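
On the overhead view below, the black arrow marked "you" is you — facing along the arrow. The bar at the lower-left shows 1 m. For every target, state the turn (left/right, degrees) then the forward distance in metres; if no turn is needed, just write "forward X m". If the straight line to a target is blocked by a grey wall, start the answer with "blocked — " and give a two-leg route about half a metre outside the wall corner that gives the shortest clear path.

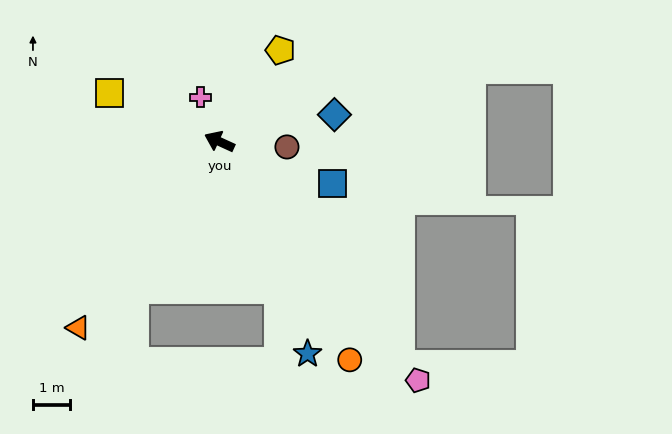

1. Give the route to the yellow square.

forward 3.2 m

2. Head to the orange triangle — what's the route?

turn left 77°, forward 6.3 m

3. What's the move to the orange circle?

turn left 145°, forward 6.8 m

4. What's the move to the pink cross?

turn right 43°, forward 1.3 m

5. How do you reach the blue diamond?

turn right 142°, forward 3.2 m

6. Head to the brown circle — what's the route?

turn right 160°, forward 1.8 m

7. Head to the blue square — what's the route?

turn right 176°, forward 3.3 m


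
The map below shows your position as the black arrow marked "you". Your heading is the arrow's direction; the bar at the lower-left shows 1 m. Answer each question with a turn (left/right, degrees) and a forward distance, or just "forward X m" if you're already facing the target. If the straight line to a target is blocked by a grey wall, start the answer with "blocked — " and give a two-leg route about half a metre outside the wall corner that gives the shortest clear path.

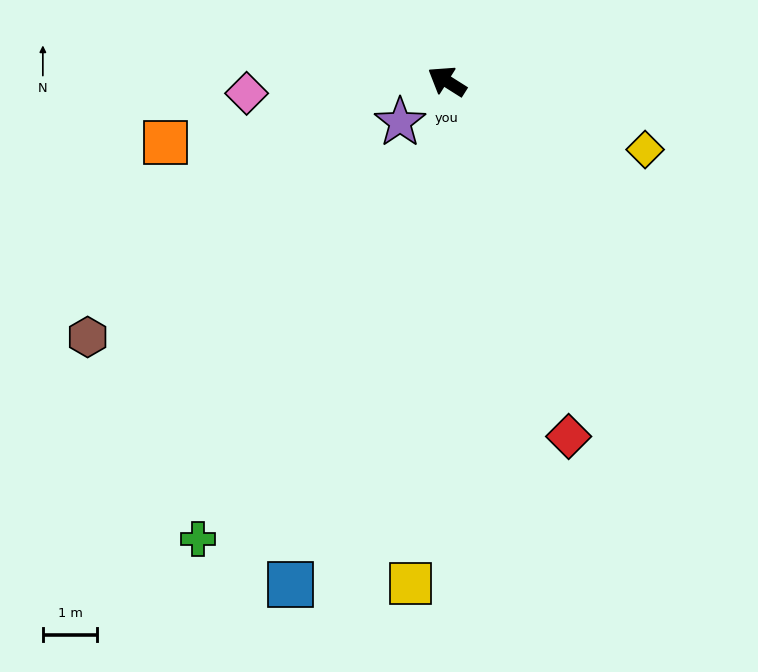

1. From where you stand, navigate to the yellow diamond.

turn right 167°, forward 3.9 m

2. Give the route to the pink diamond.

turn left 36°, forward 3.7 m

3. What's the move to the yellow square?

turn left 118°, forward 9.3 m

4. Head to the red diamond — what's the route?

turn left 141°, forward 6.9 m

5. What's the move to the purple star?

turn left 73°, forward 1.1 m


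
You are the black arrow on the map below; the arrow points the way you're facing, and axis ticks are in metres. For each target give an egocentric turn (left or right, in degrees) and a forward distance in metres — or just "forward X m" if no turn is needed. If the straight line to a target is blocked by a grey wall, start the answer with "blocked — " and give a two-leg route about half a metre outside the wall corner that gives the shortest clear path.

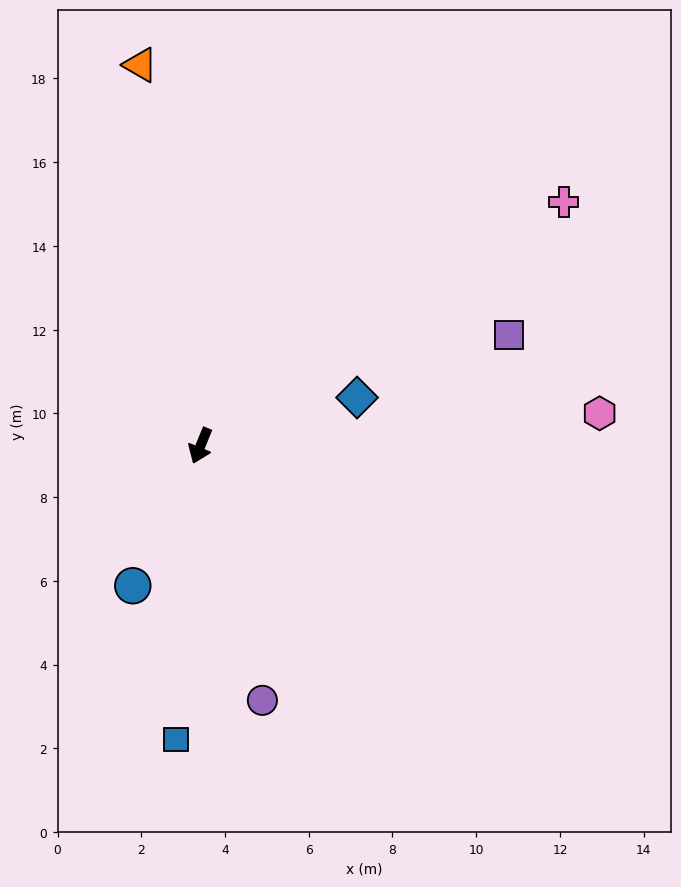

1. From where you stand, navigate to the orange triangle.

turn right 149°, forward 9.2 m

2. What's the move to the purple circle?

turn left 36°, forward 6.3 m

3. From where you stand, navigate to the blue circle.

turn right 4°, forward 3.7 m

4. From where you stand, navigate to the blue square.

turn left 17°, forward 7.0 m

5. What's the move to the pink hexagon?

turn left 117°, forward 9.6 m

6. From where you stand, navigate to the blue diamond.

turn left 129°, forward 3.9 m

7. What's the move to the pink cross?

turn left 146°, forward 10.4 m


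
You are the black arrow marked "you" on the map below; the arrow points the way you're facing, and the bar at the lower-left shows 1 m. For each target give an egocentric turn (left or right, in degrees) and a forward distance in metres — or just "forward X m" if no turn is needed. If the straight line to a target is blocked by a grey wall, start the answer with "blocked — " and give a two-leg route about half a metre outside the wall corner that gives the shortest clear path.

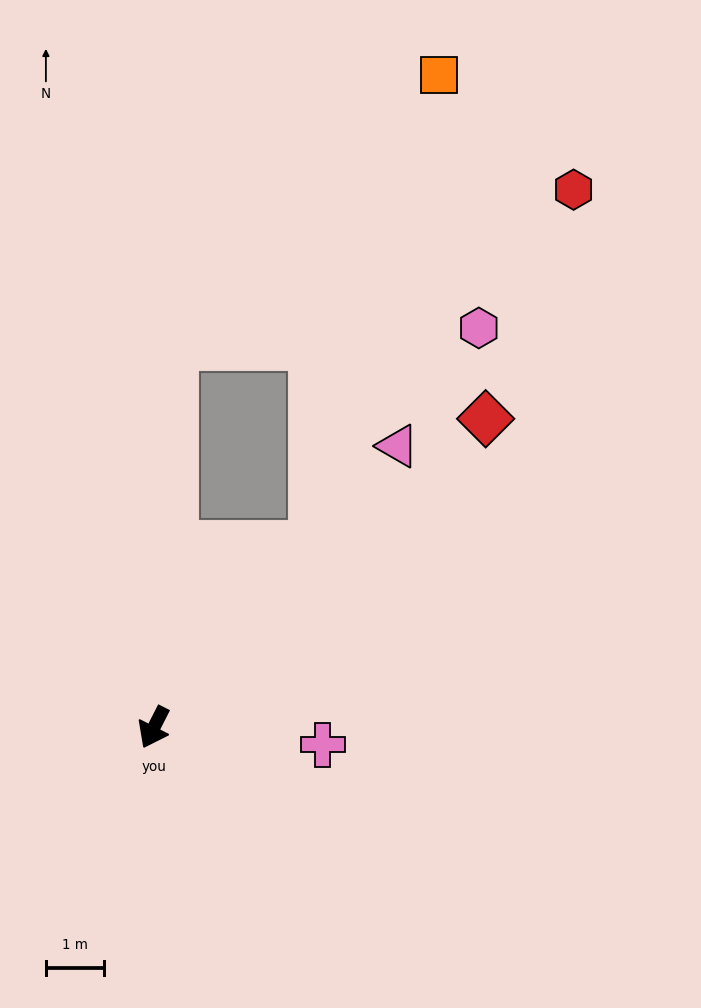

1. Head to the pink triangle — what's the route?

turn left 166°, forward 6.4 m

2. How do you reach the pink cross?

turn left 111°, forward 2.9 m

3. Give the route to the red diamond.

turn left 160°, forward 7.8 m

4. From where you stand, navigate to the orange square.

blocked — turn left 166°, forward 4.2 m, then turn left 26°, forward 8.3 m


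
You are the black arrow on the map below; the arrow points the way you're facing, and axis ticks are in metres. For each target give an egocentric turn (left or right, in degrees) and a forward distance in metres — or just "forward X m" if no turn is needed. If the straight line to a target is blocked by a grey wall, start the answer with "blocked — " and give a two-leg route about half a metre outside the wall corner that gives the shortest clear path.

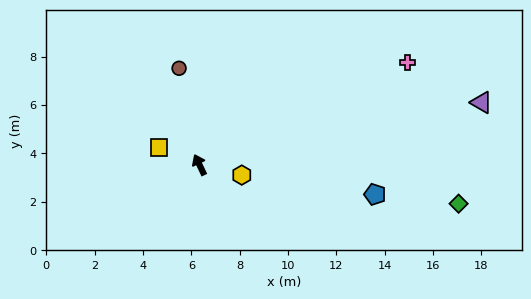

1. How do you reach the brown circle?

turn right 14°, forward 4.1 m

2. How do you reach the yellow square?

turn left 41°, forward 1.8 m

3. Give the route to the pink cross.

turn right 89°, forward 9.6 m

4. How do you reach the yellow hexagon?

turn right 129°, forward 1.8 m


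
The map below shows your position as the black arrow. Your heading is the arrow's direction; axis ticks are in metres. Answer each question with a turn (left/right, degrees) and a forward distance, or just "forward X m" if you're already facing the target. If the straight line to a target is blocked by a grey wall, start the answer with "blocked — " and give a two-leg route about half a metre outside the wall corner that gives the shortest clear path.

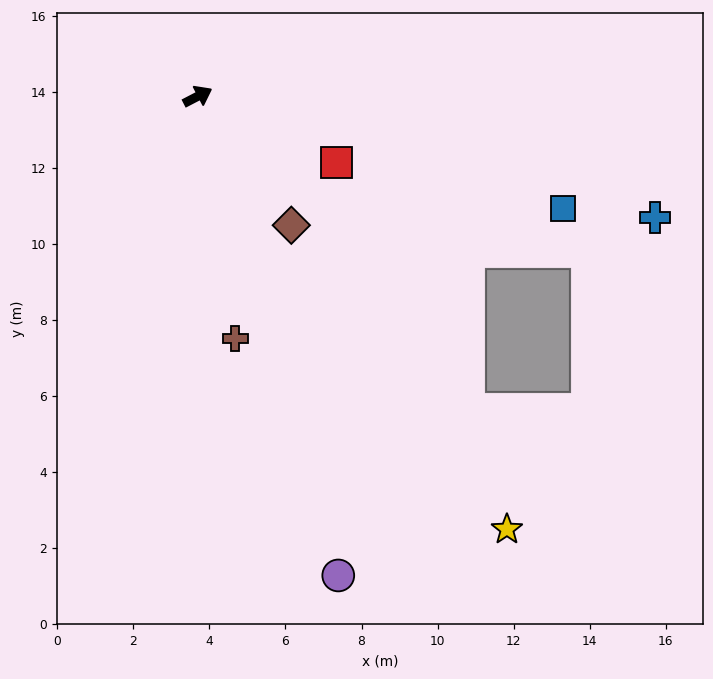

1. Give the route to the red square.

turn right 53°, forward 4.0 m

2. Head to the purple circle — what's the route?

turn right 101°, forward 13.1 m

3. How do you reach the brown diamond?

turn right 81°, forward 4.2 m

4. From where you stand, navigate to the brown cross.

turn right 109°, forward 6.4 m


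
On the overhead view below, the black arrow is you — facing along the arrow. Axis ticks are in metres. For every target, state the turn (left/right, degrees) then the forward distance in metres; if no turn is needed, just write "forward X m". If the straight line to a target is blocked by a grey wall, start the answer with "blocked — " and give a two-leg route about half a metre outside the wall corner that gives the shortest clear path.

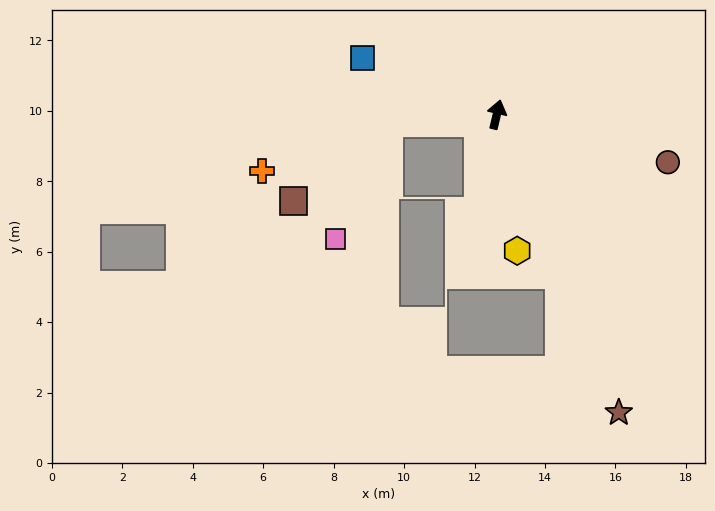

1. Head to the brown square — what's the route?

blocked — turn left 108°, forward 3.1 m, then turn left 35°, forward 3.5 m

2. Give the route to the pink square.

blocked — turn left 108°, forward 3.1 m, then turn left 61°, forward 3.6 m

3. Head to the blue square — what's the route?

turn left 80°, forward 4.1 m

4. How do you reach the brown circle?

turn right 92°, forward 5.0 m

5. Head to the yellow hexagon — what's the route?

turn right 158°, forward 3.9 m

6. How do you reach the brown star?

turn right 144°, forward 9.1 m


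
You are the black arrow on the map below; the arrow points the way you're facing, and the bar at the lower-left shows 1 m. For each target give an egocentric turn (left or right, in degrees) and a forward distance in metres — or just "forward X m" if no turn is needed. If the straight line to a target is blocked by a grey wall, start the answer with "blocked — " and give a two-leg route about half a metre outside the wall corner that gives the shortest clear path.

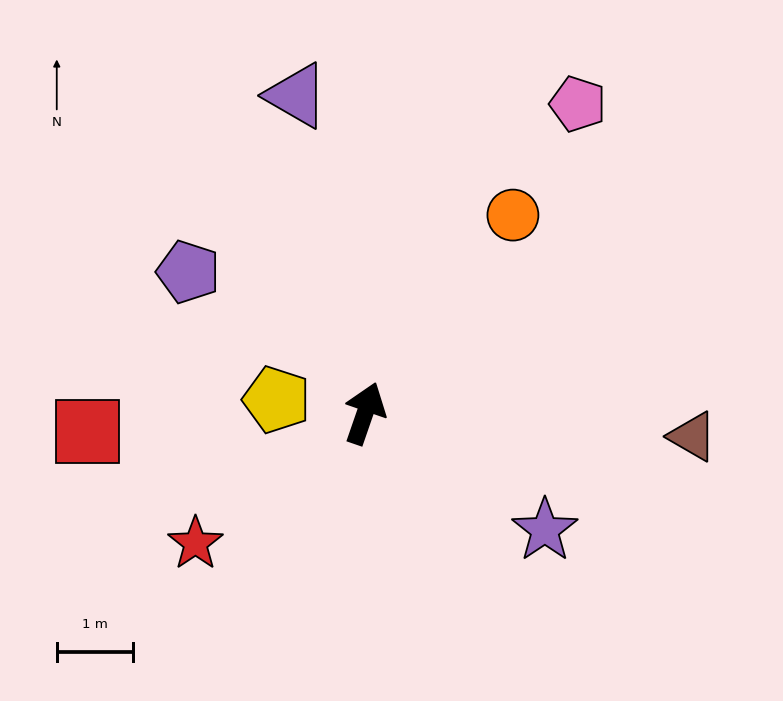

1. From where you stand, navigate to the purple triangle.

turn left 31°, forward 4.2 m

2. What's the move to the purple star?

turn right 104°, forward 2.8 m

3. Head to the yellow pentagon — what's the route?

turn left 100°, forward 1.2 m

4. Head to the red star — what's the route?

turn left 147°, forward 2.8 m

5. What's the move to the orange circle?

turn right 18°, forward 3.2 m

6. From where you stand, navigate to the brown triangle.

turn right 75°, forward 4.3 m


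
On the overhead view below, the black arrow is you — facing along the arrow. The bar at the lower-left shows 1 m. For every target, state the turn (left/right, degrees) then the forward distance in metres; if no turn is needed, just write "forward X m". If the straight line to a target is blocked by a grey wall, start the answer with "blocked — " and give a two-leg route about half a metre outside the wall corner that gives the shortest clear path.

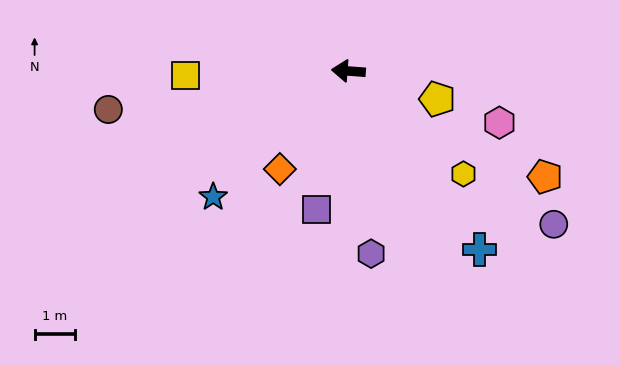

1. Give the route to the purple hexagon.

turn left 101°, forward 4.6 m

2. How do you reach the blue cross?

turn left 131°, forward 5.5 m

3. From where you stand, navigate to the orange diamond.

turn left 59°, forward 3.0 m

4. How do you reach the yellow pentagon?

turn left 167°, forward 2.3 m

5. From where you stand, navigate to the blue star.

turn left 47°, forward 4.6 m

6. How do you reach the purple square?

turn left 81°, forward 3.5 m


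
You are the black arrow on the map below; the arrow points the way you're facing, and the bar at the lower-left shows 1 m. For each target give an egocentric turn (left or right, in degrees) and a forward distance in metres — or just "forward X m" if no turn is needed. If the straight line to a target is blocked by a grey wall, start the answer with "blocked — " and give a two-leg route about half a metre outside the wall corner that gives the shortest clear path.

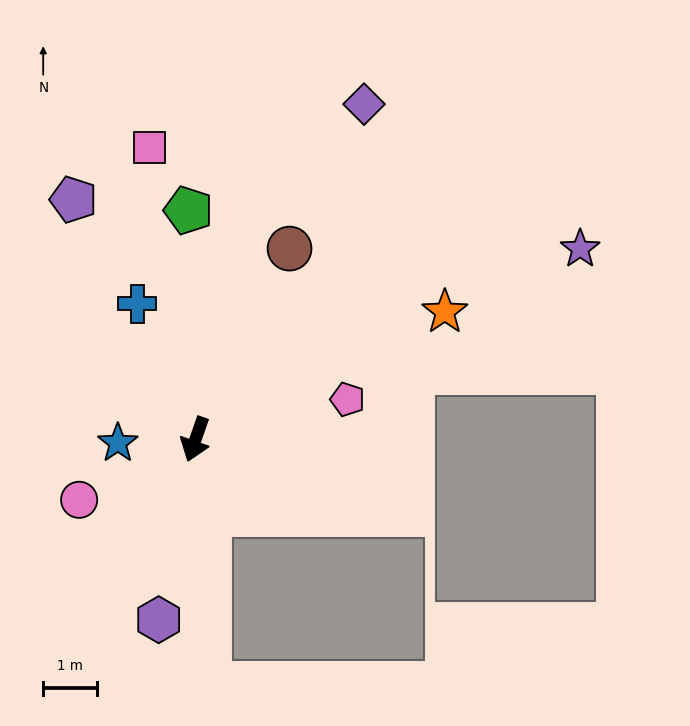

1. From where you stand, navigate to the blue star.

turn right 68°, forward 1.4 m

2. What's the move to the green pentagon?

turn right 159°, forward 4.2 m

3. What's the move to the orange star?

turn left 136°, forward 5.2 m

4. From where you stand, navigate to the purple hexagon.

turn left 8°, forward 3.4 m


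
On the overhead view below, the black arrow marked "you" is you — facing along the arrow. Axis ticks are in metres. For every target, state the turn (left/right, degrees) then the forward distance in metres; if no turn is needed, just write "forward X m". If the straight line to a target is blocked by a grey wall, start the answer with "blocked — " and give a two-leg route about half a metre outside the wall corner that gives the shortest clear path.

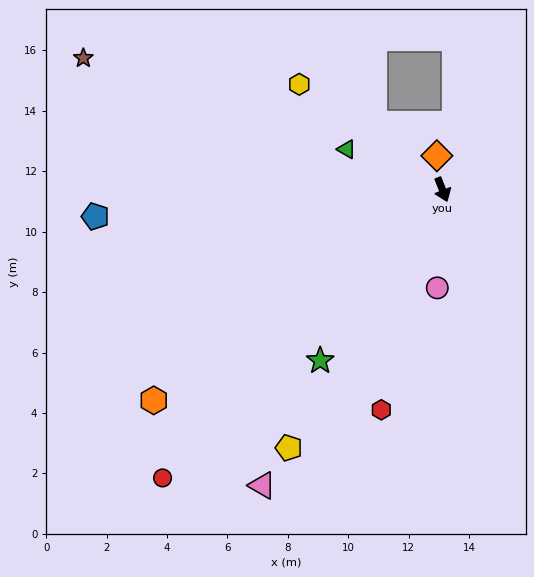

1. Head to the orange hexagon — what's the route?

turn right 75°, forward 11.8 m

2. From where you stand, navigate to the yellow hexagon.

turn right 148°, forward 5.9 m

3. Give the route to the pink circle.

turn right 25°, forward 3.3 m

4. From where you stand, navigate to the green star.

turn right 57°, forward 7.0 m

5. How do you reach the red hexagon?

turn right 37°, forward 7.6 m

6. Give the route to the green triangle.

turn right 134°, forward 3.4 m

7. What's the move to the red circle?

turn right 66°, forward 13.3 m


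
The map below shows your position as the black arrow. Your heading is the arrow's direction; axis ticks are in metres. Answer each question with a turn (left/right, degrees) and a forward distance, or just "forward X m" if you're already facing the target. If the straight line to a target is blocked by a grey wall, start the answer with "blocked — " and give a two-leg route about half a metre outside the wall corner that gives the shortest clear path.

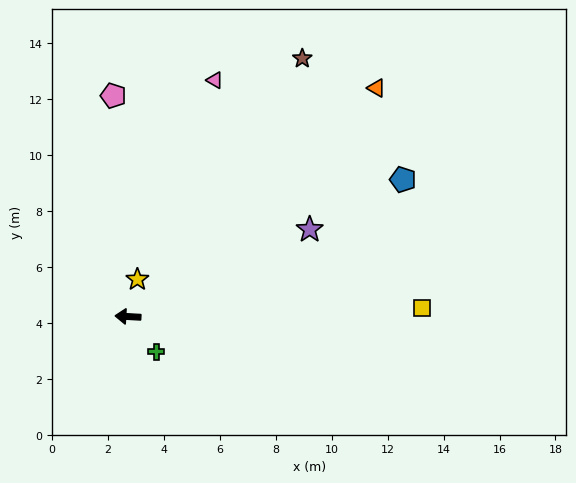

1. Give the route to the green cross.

turn left 132°, forward 1.6 m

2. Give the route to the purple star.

turn right 151°, forward 7.2 m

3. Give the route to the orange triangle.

turn right 134°, forward 12.1 m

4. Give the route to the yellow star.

turn right 101°, forward 1.4 m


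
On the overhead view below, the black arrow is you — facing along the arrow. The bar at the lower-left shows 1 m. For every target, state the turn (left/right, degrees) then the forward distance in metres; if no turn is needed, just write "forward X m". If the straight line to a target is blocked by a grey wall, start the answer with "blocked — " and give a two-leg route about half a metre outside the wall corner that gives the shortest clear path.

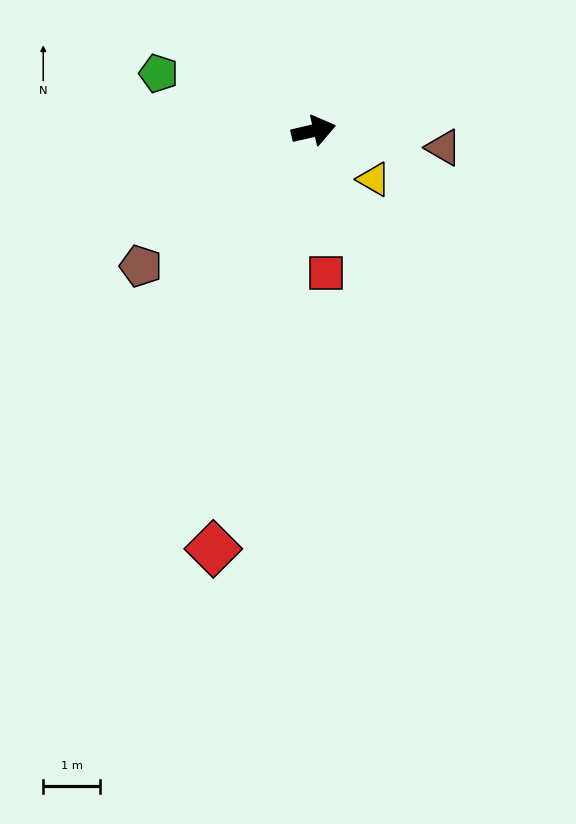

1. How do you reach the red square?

turn right 98°, forward 2.5 m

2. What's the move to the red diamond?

turn right 117°, forward 7.6 m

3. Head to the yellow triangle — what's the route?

turn right 52°, forward 1.4 m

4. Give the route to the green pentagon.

turn left 147°, forward 2.9 m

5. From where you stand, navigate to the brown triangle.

turn right 20°, forward 2.3 m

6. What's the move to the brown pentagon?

turn right 155°, forward 3.9 m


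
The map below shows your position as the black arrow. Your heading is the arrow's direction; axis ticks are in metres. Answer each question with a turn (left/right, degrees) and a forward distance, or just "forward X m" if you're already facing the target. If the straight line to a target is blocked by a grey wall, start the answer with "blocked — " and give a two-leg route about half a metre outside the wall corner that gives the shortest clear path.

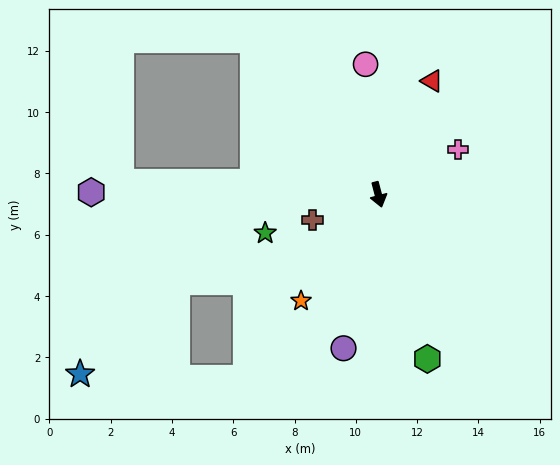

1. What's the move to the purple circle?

turn right 27°, forward 5.1 m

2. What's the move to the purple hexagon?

turn right 105°, forward 9.4 m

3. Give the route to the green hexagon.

forward 5.6 m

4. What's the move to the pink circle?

turn left 171°, forward 4.3 m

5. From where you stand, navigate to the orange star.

turn right 51°, forward 4.3 m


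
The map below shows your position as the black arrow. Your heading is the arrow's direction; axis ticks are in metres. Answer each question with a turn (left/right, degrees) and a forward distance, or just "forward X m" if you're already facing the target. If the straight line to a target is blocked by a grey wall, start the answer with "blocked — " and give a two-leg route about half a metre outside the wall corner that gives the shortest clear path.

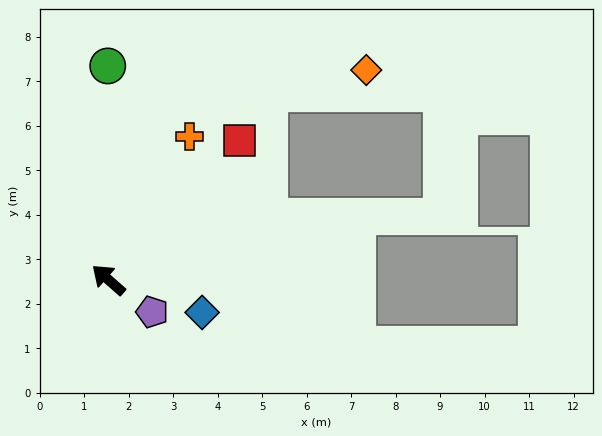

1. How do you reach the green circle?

turn right 49°, forward 4.8 m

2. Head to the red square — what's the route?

turn right 92°, forward 4.3 m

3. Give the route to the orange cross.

turn right 78°, forward 3.7 m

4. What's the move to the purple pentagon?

turn right 175°, forward 1.2 m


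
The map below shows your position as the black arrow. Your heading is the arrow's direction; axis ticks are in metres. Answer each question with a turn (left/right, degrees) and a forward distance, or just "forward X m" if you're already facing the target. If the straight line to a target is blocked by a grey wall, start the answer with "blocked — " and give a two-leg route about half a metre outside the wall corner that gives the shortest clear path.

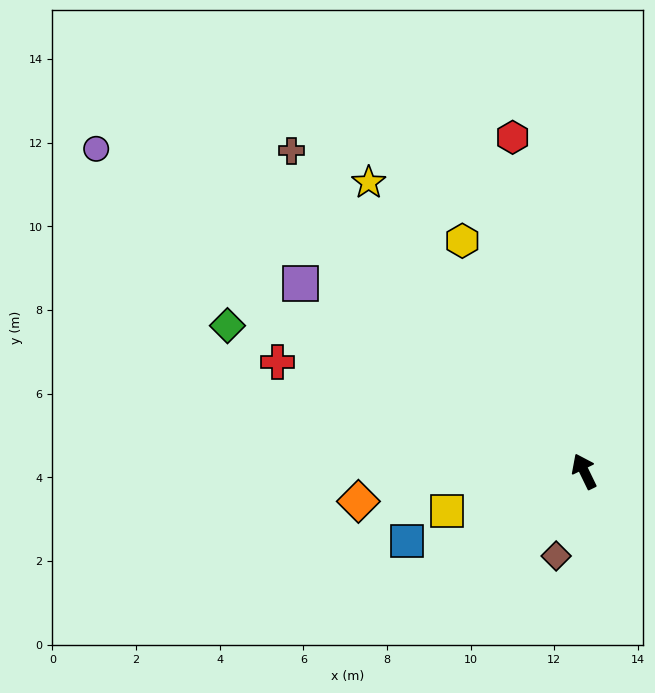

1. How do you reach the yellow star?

turn left 11°, forward 8.6 m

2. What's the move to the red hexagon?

turn right 14°, forward 8.2 m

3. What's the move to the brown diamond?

turn left 136°, forward 2.1 m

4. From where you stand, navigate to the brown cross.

turn left 16°, forward 10.4 m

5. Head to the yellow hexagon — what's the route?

forward 6.2 m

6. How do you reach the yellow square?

turn left 80°, forward 3.4 m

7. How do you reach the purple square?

turn left 31°, forward 8.1 m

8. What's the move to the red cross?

turn left 44°, forward 7.8 m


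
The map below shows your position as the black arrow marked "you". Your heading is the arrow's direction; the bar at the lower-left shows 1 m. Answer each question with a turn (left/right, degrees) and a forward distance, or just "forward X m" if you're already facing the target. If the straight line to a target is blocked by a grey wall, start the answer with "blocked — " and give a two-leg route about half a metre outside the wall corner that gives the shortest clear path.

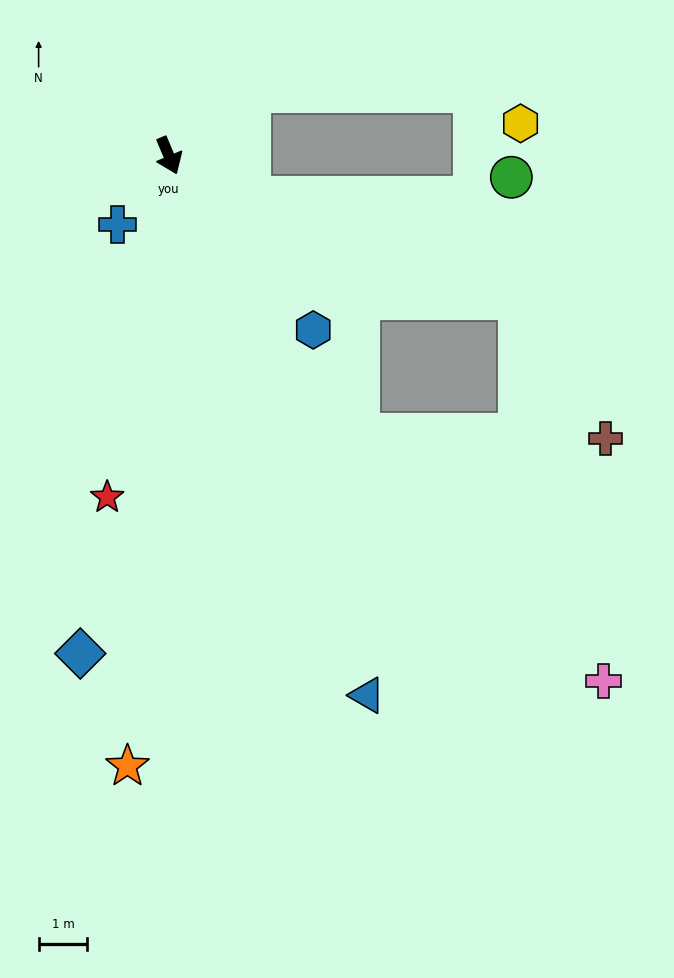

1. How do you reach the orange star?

turn right 27°, forward 12.6 m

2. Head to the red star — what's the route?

turn right 33°, forward 7.1 m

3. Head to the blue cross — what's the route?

turn right 59°, forward 1.8 m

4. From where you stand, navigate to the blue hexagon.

turn left 17°, forward 4.6 m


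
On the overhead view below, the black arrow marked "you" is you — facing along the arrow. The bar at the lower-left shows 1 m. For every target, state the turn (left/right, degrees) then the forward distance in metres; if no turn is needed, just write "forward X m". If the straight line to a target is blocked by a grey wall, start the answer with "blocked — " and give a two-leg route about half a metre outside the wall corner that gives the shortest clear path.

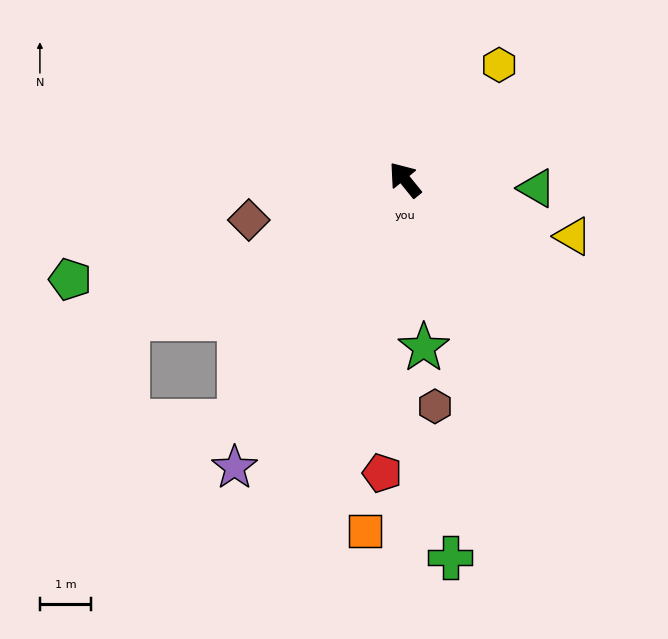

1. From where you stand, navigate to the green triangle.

turn right 133°, forward 2.6 m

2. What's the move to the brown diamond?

turn left 65°, forward 3.1 m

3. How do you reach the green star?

turn left 147°, forward 3.3 m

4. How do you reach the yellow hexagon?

turn right 79°, forward 2.9 m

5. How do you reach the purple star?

turn left 110°, forward 6.5 m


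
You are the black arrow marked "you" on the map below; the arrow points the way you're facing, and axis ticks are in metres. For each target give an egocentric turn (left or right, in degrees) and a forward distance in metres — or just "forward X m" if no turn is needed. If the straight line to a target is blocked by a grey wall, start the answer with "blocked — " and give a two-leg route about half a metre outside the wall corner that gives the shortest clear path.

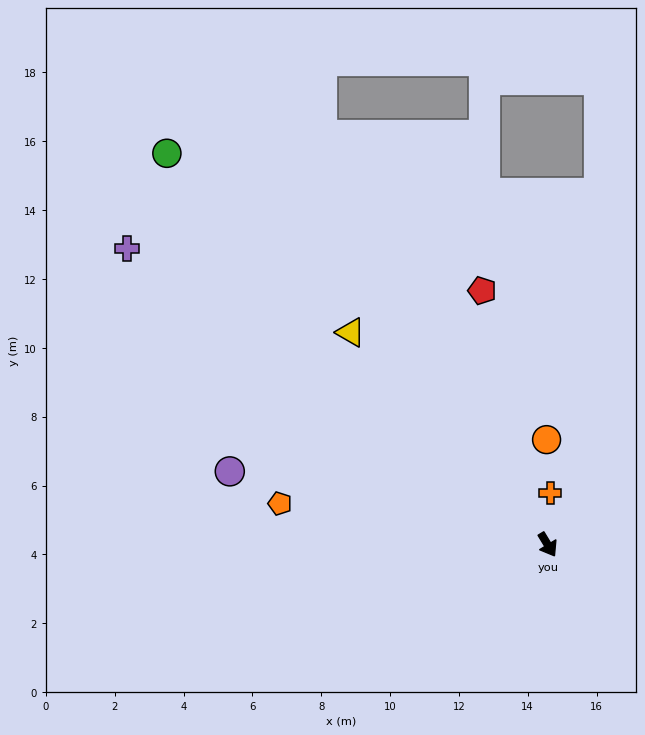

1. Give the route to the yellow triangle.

turn right 168°, forward 8.4 m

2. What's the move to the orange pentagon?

turn right 130°, forward 7.9 m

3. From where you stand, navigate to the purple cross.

turn right 156°, forward 14.9 m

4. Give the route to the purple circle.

turn right 134°, forward 9.5 m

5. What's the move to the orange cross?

turn left 146°, forward 1.5 m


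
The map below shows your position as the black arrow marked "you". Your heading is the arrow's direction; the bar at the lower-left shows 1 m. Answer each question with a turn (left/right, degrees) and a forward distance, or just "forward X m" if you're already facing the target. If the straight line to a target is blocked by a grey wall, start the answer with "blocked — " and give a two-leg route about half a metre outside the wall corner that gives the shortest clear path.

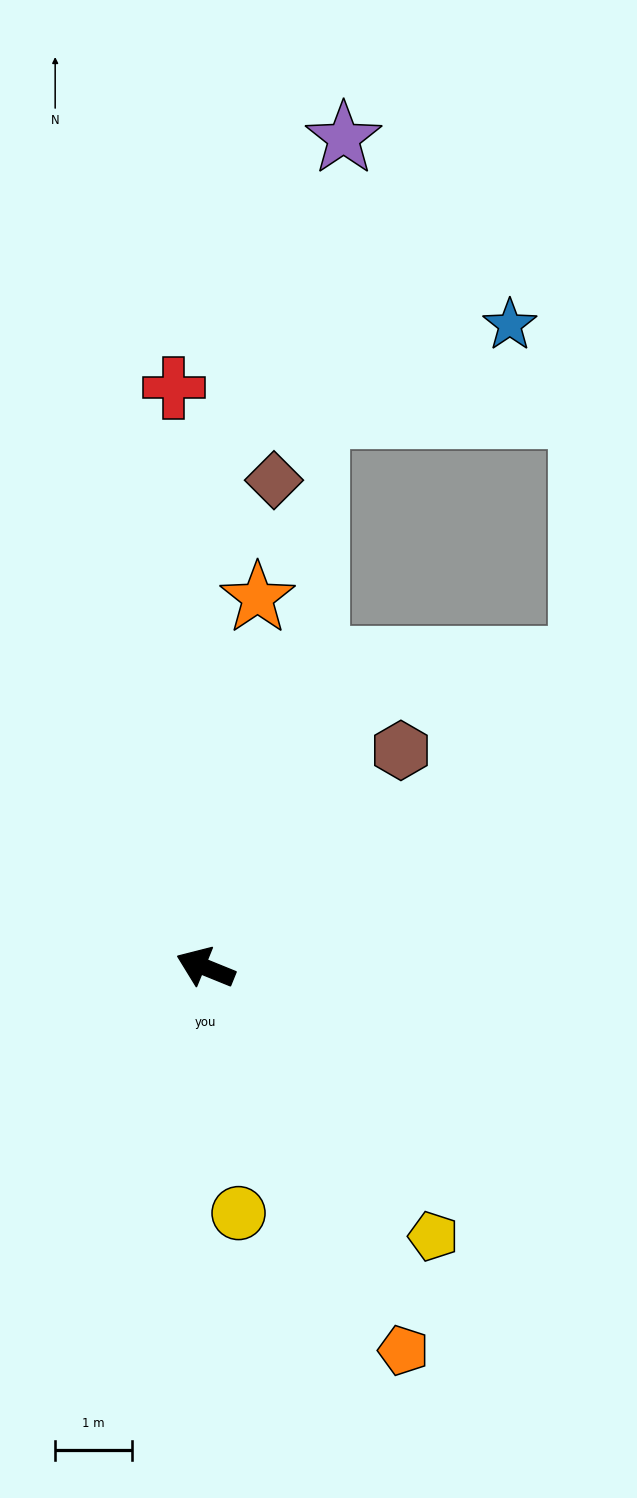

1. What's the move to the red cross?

turn right 65°, forward 7.6 m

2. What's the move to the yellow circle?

turn left 120°, forward 3.2 m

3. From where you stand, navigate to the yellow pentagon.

turn left 152°, forward 4.6 m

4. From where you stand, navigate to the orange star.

turn right 76°, forward 4.9 m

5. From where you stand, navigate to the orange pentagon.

turn left 139°, forward 5.6 m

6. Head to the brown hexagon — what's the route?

turn right 110°, forward 3.8 m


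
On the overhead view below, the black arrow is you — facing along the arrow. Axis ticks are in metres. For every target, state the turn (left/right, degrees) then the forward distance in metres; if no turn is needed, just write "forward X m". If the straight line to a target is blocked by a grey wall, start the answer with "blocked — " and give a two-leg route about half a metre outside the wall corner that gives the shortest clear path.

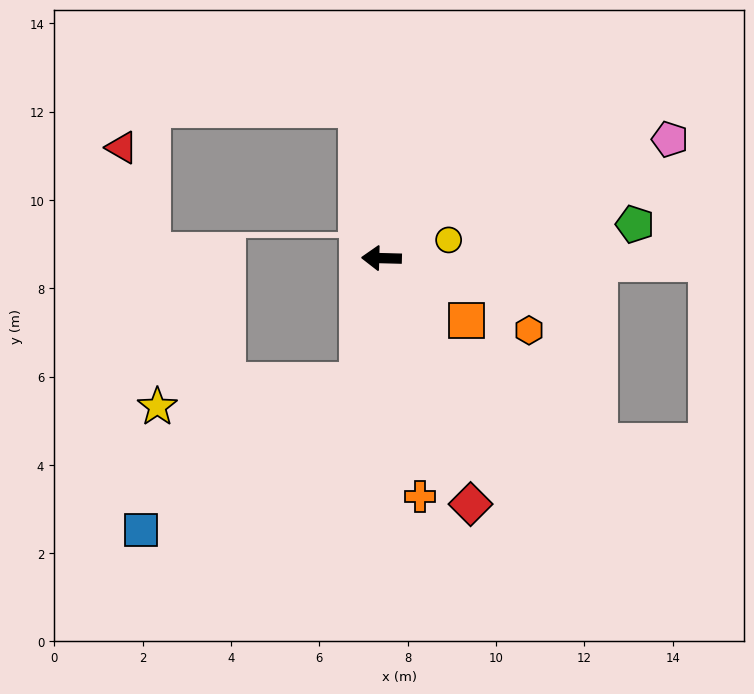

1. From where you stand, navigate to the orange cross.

turn left 101°, forward 5.5 m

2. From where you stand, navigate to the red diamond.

turn left 111°, forward 5.9 m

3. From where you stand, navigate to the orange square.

turn left 145°, forward 2.4 m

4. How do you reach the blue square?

blocked — turn left 80°, forward 2.8 m, then turn right 44°, forward 6.0 m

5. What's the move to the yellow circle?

turn right 163°, forward 1.6 m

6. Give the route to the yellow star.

blocked — turn left 80°, forward 2.8 m, then turn right 71°, forward 4.6 m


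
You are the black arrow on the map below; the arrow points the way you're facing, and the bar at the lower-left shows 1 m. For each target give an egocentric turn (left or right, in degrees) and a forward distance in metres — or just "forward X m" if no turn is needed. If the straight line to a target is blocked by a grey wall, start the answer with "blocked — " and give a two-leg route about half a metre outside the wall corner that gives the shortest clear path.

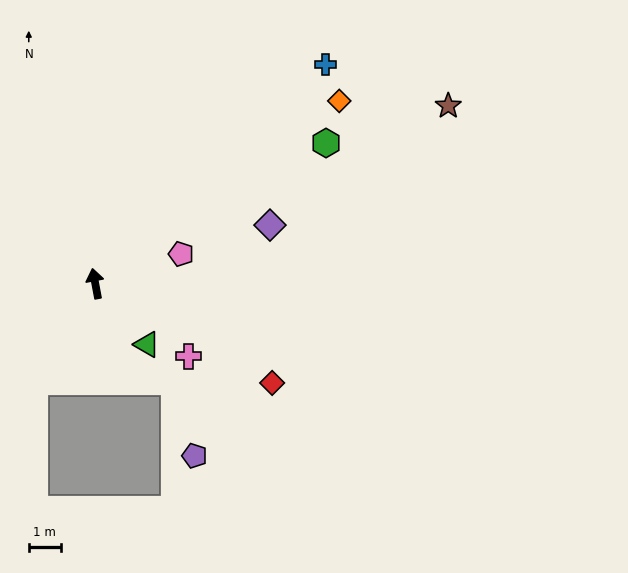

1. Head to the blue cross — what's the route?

turn right 57°, forward 9.9 m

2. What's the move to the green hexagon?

turn right 69°, forward 8.4 m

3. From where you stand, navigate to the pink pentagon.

turn right 82°, forward 2.8 m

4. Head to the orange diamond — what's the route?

turn right 64°, forward 9.5 m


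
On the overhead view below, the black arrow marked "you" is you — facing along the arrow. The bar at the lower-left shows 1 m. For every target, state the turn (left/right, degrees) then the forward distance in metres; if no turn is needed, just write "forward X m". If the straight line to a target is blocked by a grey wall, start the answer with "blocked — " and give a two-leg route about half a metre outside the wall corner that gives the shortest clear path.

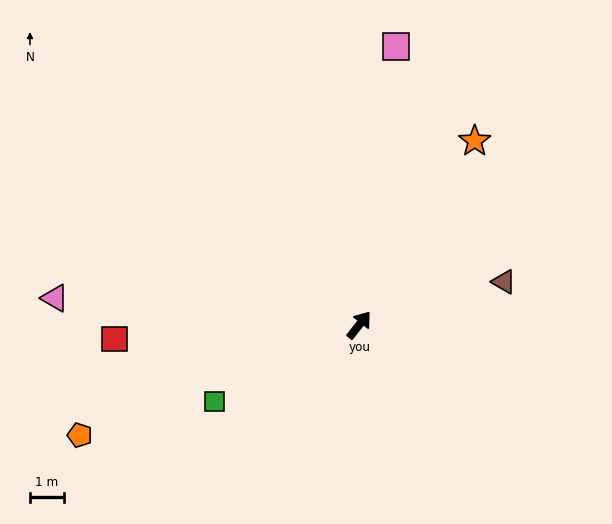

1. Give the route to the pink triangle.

turn left 123°, forward 9.0 m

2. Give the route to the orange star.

turn left 6°, forward 6.4 m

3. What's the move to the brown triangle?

turn right 35°, forward 4.4 m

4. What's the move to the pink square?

turn left 31°, forward 8.3 m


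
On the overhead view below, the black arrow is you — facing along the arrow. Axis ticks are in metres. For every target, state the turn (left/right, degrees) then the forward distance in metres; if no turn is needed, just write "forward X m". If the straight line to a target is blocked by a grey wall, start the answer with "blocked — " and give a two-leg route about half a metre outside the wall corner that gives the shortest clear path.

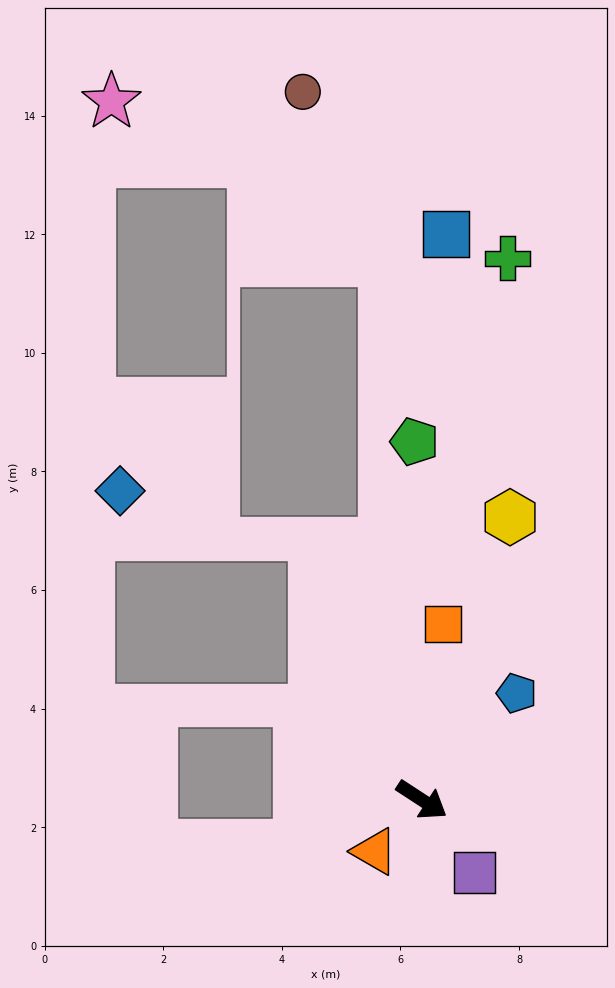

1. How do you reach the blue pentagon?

turn left 81°, forward 2.4 m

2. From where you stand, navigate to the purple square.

turn right 21°, forward 1.5 m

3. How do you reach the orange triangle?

turn right 99°, forward 1.2 m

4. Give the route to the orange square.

turn left 116°, forward 3.0 m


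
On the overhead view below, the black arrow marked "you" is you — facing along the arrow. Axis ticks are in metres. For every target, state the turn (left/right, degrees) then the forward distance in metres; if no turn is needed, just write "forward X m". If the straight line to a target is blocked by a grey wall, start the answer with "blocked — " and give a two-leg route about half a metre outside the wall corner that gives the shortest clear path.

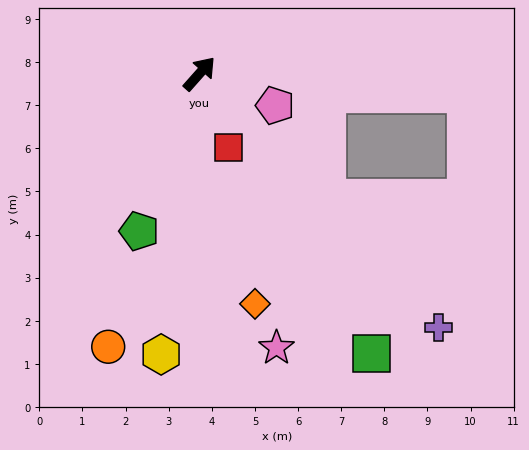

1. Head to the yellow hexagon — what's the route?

turn right 146°, forward 6.6 m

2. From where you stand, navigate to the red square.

turn right 117°, forward 1.8 m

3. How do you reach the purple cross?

turn right 95°, forward 8.1 m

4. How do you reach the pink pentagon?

turn right 71°, forward 1.9 m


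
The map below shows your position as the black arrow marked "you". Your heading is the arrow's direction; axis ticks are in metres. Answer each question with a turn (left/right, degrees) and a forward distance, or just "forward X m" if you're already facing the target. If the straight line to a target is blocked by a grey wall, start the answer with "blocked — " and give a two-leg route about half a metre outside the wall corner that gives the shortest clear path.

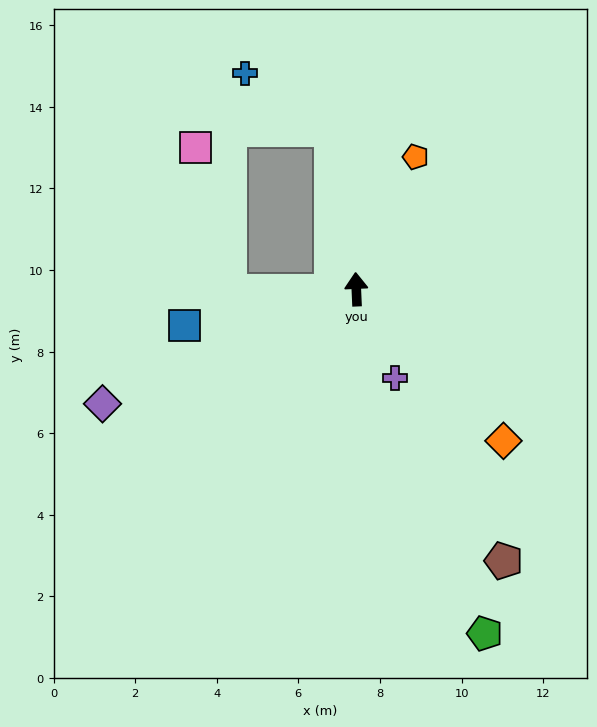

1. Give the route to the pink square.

blocked — turn left 89°, forward 3.1 m, then turn right 78°, forward 3.6 m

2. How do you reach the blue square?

turn left 99°, forward 4.3 m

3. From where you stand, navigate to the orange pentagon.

turn right 27°, forward 3.6 m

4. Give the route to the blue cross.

blocked — turn left 6°, forward 4.0 m, then turn left 49°, forward 2.5 m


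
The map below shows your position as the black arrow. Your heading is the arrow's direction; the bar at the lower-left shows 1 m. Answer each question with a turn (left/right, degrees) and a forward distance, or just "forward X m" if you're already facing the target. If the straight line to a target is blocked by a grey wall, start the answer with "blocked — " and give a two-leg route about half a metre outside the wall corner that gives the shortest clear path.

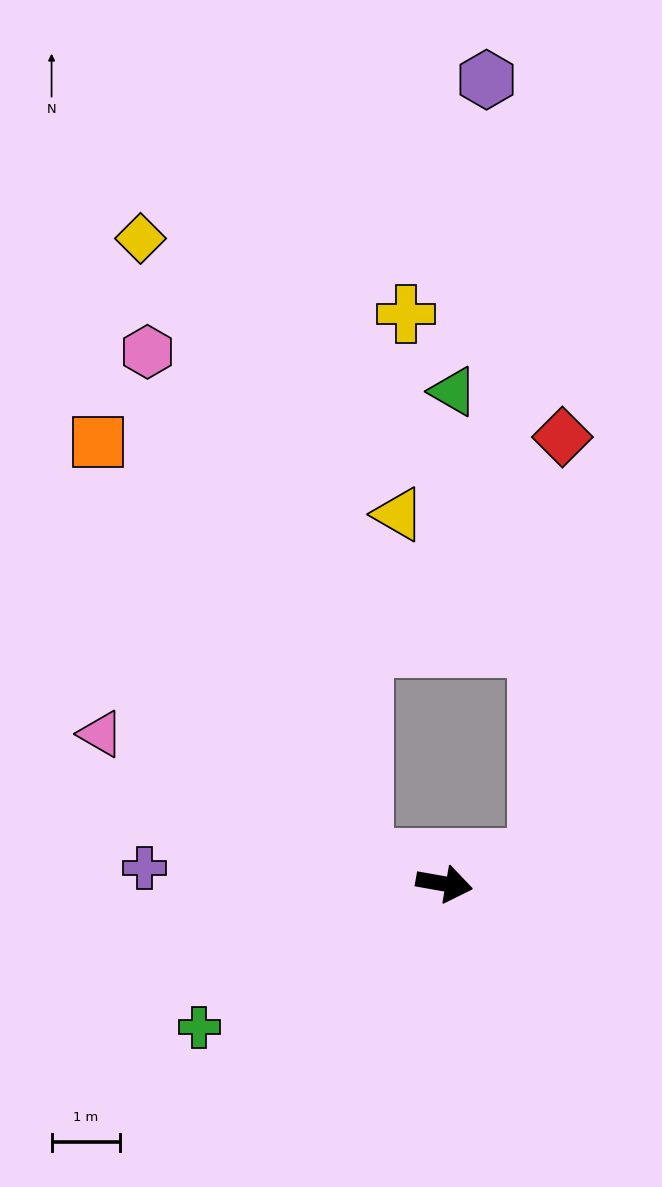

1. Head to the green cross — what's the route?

turn right 140°, forward 4.1 m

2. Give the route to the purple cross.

turn right 173°, forward 4.4 m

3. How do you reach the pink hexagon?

blocked — turn left 172°, forward 1.2 m, then turn right 49°, forward 8.0 m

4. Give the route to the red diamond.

blocked — turn left 25°, forward 1.4 m, then turn left 72°, forward 6.1 m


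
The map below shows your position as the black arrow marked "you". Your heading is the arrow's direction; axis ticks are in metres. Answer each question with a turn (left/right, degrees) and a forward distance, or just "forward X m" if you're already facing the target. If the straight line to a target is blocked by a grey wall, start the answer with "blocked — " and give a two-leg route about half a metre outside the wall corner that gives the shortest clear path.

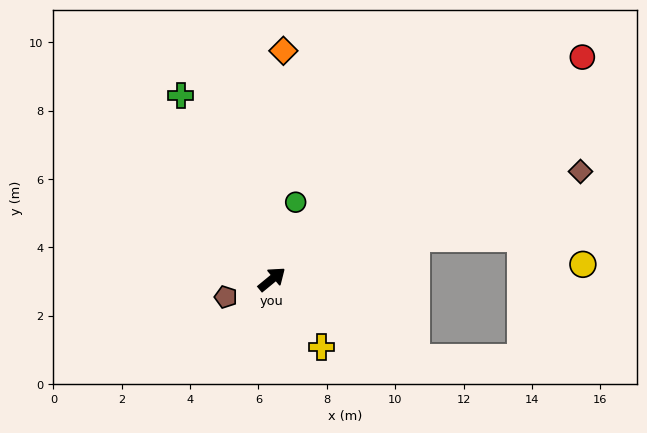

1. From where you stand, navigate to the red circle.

turn right 4°, forward 11.2 m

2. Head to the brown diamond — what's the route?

turn right 20°, forward 9.6 m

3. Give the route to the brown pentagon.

turn left 162°, forward 1.4 m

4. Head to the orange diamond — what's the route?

turn left 48°, forward 6.7 m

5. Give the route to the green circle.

turn left 33°, forward 2.4 m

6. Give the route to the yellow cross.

turn right 93°, forward 2.5 m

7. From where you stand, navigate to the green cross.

turn left 77°, forward 6.0 m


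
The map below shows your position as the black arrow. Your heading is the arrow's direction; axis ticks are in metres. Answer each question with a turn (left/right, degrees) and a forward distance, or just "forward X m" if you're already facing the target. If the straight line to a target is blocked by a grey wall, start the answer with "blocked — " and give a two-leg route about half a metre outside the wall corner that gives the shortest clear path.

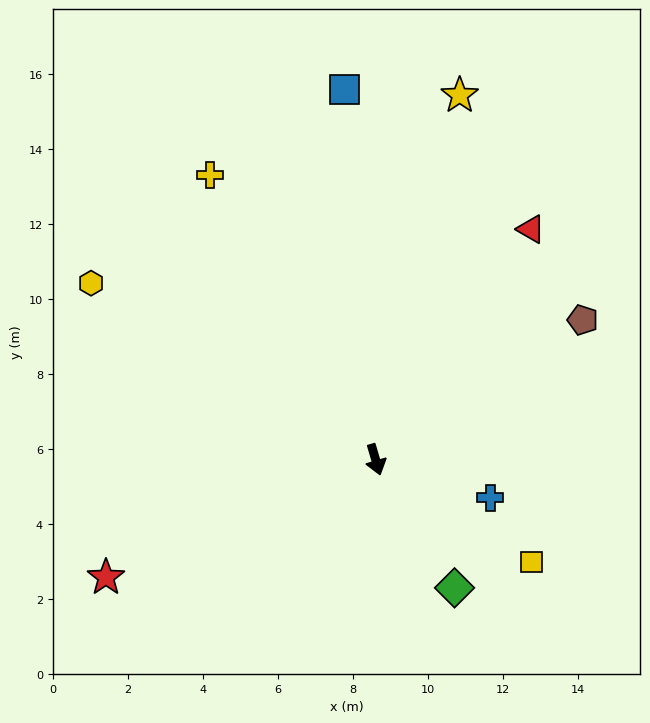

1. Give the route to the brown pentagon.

turn left 108°, forward 6.7 m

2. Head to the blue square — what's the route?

turn left 168°, forward 9.9 m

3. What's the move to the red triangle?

turn left 130°, forward 7.4 m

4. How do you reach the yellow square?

turn left 40°, forward 5.0 m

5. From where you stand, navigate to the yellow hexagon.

turn right 138°, forward 8.9 m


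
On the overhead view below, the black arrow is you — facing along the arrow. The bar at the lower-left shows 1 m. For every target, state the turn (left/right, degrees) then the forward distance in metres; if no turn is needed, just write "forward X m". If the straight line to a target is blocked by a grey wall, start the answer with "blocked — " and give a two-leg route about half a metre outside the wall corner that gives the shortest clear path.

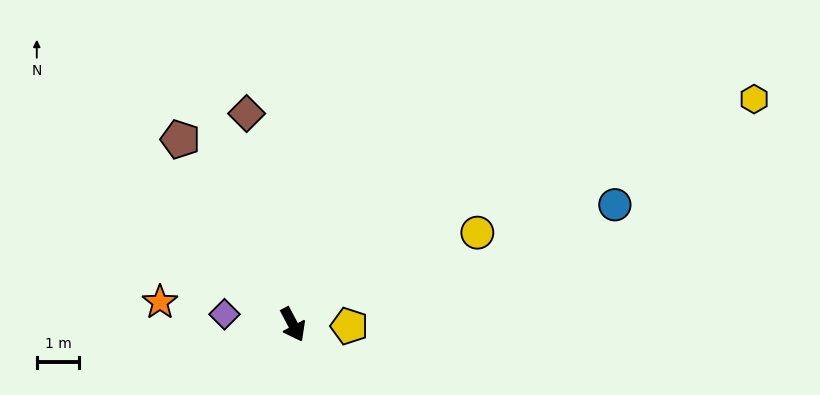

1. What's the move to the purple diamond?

turn right 126°, forward 1.6 m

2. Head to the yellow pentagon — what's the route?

turn left 61°, forward 1.3 m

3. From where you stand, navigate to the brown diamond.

turn left 165°, forward 5.1 m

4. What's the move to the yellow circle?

turn left 89°, forward 4.8 m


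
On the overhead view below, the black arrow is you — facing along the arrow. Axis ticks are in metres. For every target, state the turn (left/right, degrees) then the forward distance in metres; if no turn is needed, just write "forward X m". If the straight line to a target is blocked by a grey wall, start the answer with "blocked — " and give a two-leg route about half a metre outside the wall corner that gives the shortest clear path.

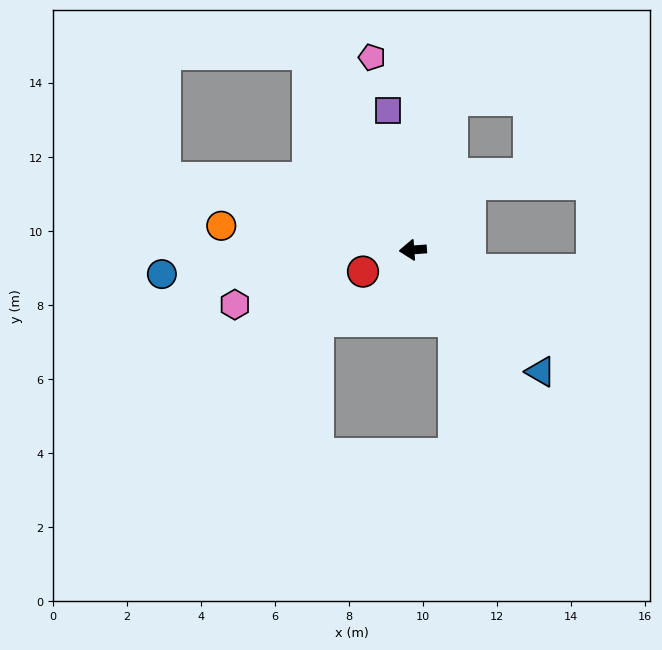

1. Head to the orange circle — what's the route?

turn right 11°, forward 5.2 m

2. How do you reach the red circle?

turn left 19°, forward 1.5 m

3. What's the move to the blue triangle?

turn left 132°, forward 4.8 m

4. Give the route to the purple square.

turn right 84°, forward 3.8 m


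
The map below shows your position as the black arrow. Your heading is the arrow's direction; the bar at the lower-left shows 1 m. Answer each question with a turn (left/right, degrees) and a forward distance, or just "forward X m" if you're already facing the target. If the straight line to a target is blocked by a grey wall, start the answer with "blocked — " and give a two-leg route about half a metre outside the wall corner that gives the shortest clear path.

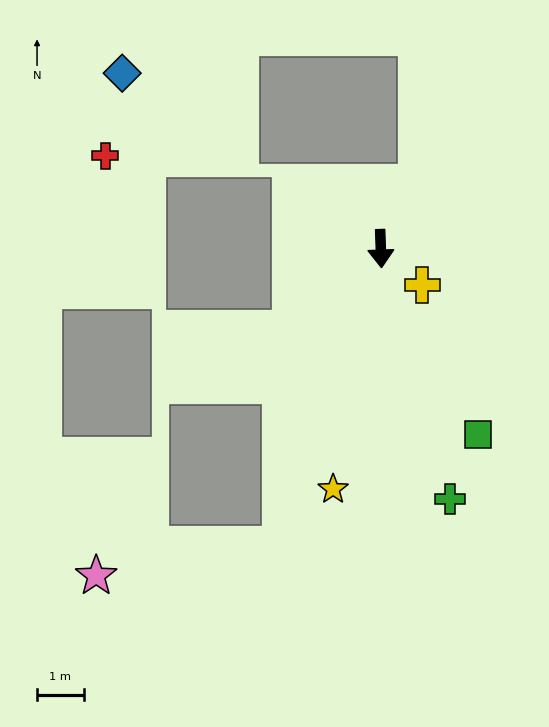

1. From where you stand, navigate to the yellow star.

turn right 13°, forward 5.3 m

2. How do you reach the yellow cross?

turn left 47°, forward 1.2 m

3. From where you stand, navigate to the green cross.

turn left 13°, forward 5.6 m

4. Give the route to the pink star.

blocked — turn right 20°, forward 6.7 m, then turn right 63°, forward 4.1 m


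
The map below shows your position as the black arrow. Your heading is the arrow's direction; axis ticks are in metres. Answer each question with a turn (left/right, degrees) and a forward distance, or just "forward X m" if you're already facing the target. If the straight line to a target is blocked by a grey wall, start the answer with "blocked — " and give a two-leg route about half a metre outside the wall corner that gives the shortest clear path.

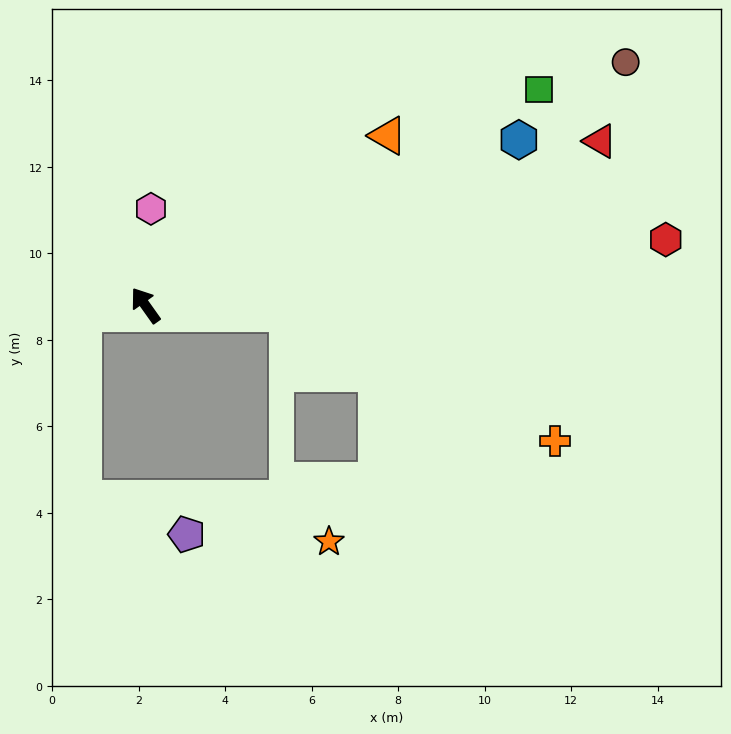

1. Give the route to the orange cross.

blocked — turn right 129°, forward 3.3 m, then turn right 22°, forward 6.8 m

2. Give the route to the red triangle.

turn right 106°, forward 11.2 m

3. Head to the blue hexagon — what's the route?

turn right 101°, forward 9.4 m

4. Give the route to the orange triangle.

turn right 90°, forward 6.8 m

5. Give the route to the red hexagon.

turn right 118°, forward 12.1 m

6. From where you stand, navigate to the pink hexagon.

turn right 39°, forward 2.2 m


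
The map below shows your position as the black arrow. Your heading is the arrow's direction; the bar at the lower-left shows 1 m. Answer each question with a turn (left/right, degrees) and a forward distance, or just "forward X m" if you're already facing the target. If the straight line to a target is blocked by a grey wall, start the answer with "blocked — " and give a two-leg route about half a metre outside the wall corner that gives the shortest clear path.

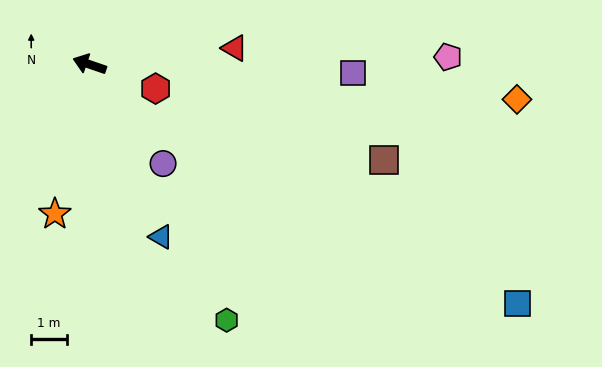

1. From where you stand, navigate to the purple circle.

turn left 146°, forward 3.4 m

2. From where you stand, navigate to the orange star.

turn left 96°, forward 4.3 m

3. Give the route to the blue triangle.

turn left 131°, forward 5.2 m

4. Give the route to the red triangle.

turn right 155°, forward 4.1 m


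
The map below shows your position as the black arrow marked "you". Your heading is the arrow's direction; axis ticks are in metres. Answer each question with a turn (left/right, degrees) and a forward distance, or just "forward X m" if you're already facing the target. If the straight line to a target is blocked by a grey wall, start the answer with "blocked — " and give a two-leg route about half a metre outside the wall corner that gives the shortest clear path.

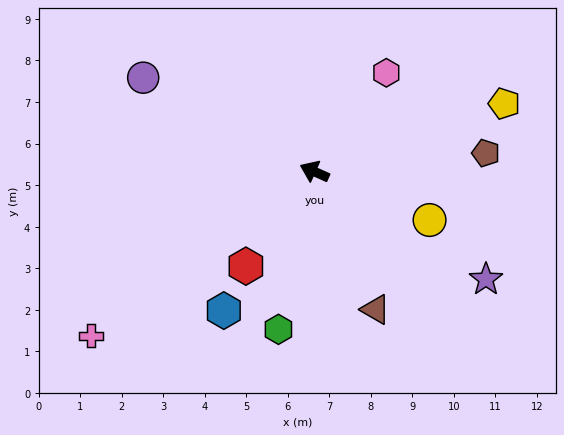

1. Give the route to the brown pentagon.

turn right 150°, forward 4.2 m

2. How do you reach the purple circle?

turn right 5°, forward 4.7 m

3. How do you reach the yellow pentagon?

turn right 136°, forward 4.9 m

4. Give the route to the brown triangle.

turn left 138°, forward 3.6 m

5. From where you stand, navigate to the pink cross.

turn left 60°, forward 6.7 m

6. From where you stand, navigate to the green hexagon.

turn left 101°, forward 3.9 m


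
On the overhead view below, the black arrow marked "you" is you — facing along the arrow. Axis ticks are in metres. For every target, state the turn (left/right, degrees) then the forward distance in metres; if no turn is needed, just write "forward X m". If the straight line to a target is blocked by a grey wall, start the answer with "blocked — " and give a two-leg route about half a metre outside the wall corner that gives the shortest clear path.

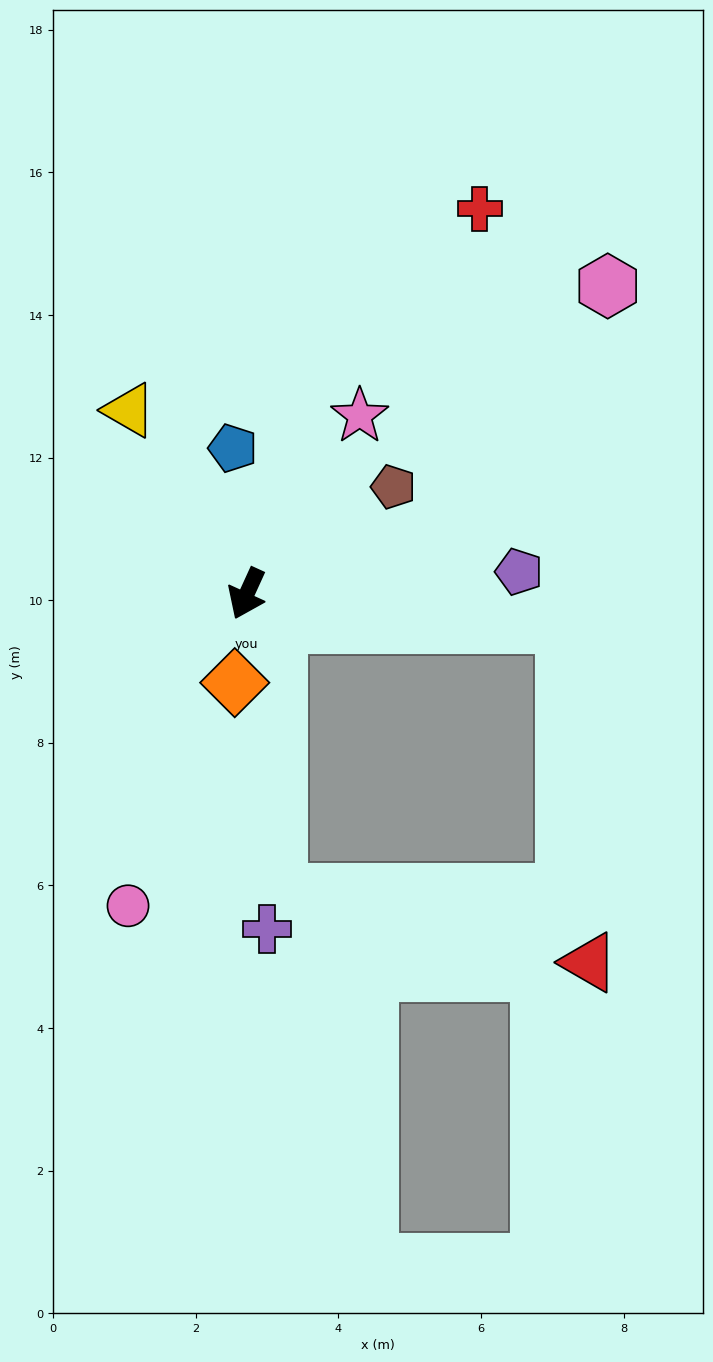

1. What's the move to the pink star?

turn left 172°, forward 3.0 m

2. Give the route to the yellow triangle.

turn right 123°, forward 3.1 m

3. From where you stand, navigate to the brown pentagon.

turn left 151°, forward 2.5 m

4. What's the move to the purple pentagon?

turn left 119°, forward 3.8 m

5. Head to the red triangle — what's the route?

blocked — turn left 109°, forward 4.5 m, then turn right 81°, forward 4.8 m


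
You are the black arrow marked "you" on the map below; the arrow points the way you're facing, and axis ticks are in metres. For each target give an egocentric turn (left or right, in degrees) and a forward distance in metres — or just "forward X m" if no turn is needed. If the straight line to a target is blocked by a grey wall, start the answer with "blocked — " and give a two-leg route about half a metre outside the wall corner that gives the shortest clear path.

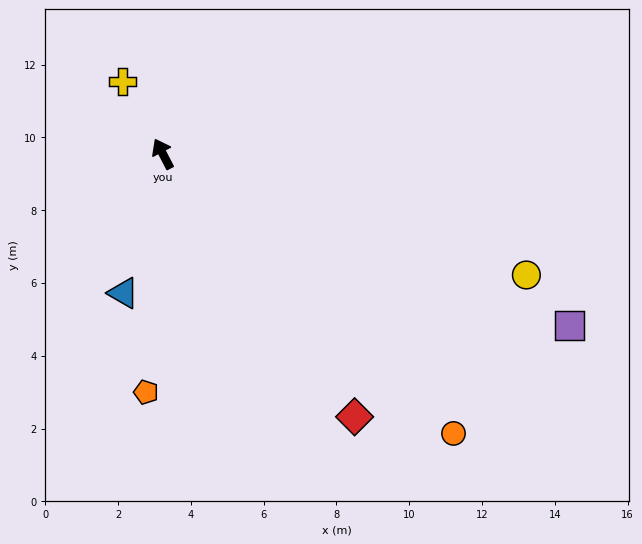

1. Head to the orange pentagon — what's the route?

turn left 149°, forward 6.6 m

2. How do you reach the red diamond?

turn right 171°, forward 8.9 m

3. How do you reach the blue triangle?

turn left 137°, forward 4.0 m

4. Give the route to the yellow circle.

turn right 136°, forward 10.5 m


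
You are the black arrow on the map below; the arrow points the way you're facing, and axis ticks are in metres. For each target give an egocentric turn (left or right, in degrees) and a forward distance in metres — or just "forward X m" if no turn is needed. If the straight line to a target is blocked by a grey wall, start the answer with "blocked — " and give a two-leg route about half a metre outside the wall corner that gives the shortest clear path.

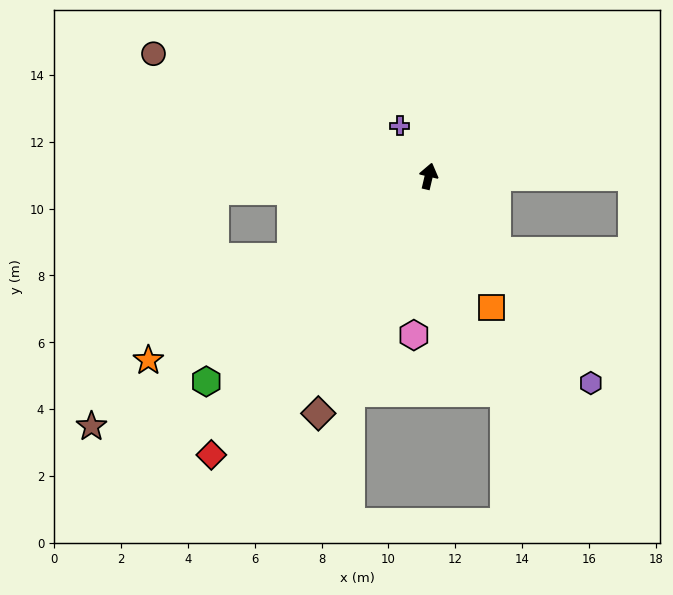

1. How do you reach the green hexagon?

turn left 146°, forward 9.1 m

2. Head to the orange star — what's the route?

turn left 137°, forward 10.0 m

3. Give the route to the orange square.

turn right 141°, forward 4.4 m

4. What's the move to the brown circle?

turn left 79°, forward 9.0 m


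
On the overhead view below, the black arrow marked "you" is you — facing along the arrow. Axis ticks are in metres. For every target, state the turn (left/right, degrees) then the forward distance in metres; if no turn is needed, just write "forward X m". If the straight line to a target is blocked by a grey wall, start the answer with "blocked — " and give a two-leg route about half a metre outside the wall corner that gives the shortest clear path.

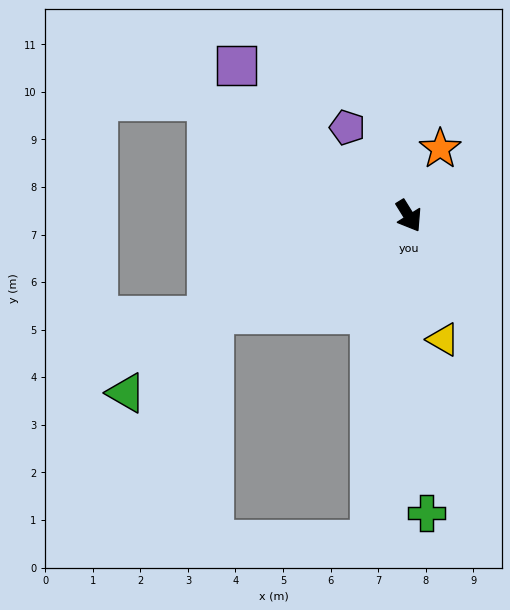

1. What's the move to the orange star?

turn left 123°, forward 1.6 m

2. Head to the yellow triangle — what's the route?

turn right 16°, forward 2.7 m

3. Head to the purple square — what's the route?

turn right 163°, forward 4.8 m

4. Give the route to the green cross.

turn right 28°, forward 6.3 m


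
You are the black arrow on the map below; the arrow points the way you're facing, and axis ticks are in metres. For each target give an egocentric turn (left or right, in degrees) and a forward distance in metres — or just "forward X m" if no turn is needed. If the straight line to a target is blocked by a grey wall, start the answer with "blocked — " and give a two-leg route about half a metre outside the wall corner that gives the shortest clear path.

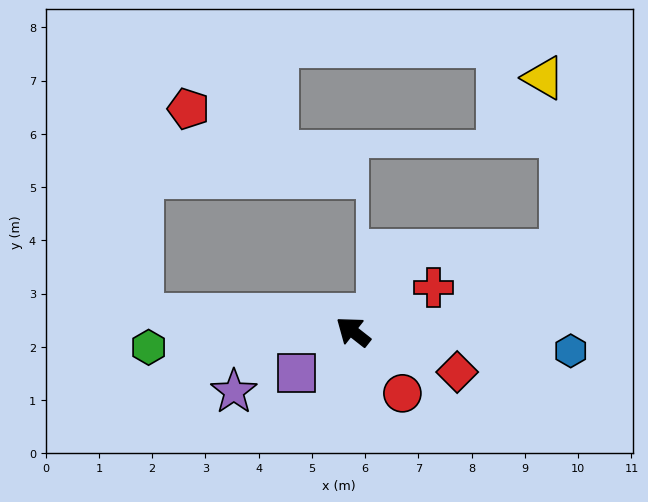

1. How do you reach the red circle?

turn left 167°, forward 1.5 m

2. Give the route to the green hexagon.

turn left 43°, forward 3.9 m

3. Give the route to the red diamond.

turn right 163°, forward 2.1 m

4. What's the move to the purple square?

turn left 74°, forward 1.3 m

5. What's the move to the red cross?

turn right 113°, forward 1.7 m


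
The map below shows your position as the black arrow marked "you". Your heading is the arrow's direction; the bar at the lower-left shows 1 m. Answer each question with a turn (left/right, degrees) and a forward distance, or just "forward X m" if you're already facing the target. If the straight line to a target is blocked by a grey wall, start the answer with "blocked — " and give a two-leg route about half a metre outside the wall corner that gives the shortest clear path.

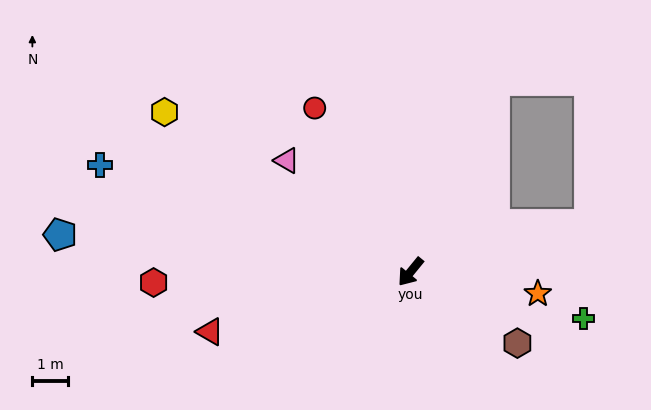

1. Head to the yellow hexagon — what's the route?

turn right 84°, forward 8.3 m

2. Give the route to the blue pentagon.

turn right 57°, forward 9.9 m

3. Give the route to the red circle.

turn right 110°, forward 5.4 m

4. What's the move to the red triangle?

turn right 34°, forward 5.9 m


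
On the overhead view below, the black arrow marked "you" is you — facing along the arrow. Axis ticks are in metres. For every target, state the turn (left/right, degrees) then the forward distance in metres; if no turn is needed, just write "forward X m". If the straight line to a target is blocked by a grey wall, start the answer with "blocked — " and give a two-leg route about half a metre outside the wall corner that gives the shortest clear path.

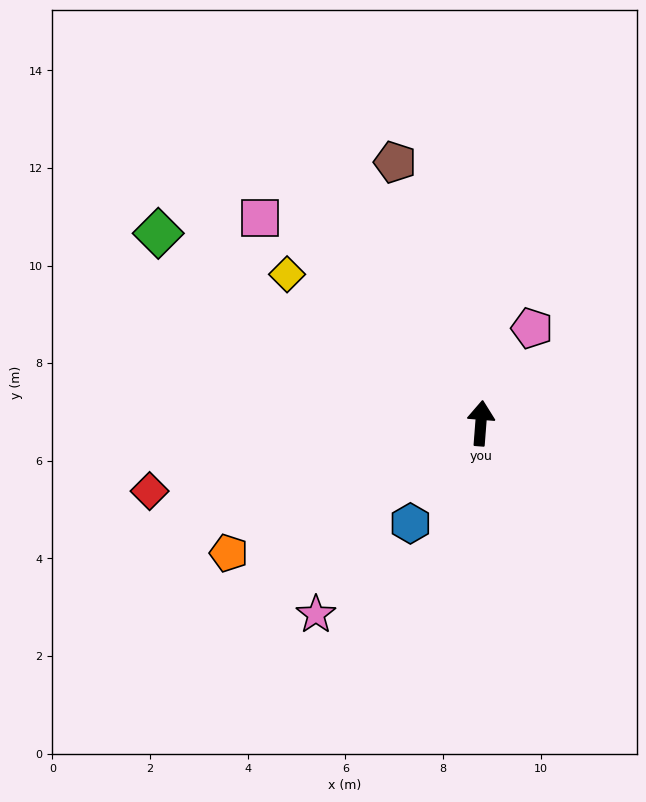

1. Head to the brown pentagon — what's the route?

turn left 23°, forward 5.6 m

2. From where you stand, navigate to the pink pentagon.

turn right 24°, forward 2.2 m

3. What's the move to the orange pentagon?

turn left 122°, forward 5.8 m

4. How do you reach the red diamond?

turn left 106°, forward 6.9 m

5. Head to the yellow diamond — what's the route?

turn left 57°, forward 5.0 m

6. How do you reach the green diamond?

turn left 64°, forward 7.7 m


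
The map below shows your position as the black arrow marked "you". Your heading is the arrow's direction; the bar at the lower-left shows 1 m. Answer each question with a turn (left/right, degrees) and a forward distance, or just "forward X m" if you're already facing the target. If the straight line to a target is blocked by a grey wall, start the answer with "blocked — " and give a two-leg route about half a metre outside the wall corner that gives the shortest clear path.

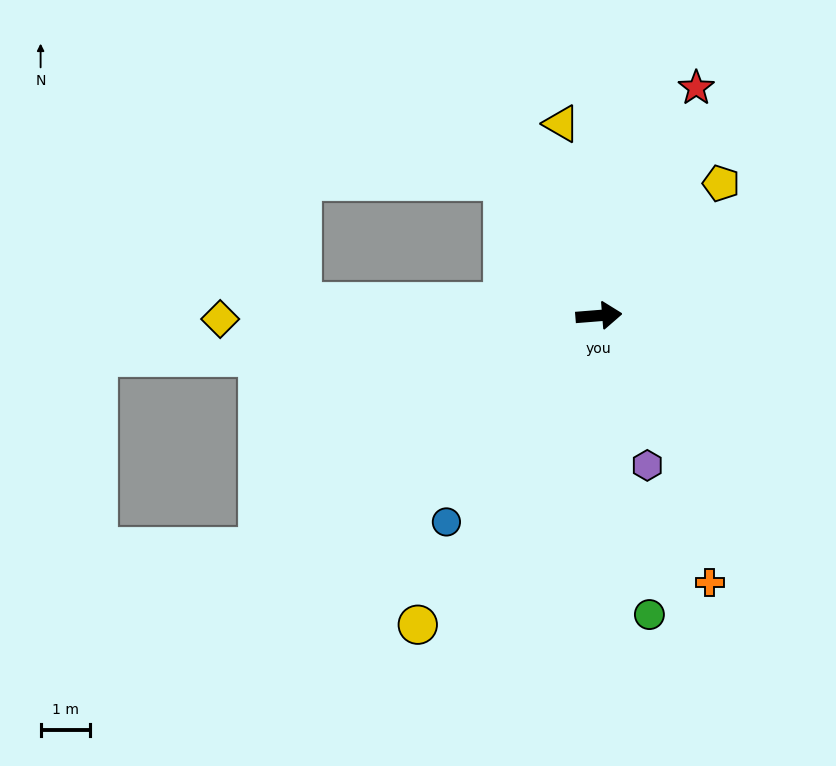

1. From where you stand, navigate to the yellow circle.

turn right 125°, forward 7.3 m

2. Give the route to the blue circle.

turn right 131°, forward 5.2 m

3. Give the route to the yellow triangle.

turn left 96°, forward 4.0 m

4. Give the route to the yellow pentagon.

turn left 43°, forward 3.7 m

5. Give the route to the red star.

turn left 62°, forward 5.0 m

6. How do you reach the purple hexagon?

turn right 77°, forward 3.2 m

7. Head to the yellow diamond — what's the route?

turn left 176°, forward 7.7 m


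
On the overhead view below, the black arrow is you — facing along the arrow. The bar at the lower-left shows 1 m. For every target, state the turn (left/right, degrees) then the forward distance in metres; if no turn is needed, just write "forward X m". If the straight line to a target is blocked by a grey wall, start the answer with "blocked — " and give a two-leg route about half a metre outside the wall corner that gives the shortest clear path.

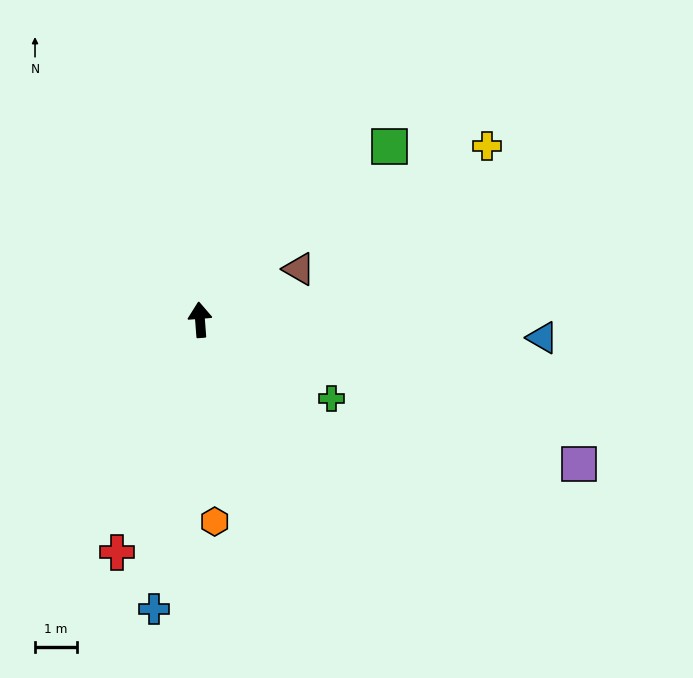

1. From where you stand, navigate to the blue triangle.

turn right 97°, forward 8.1 m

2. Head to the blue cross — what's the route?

turn left 167°, forward 6.9 m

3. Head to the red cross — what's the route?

turn left 156°, forward 5.9 m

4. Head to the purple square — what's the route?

turn right 115°, forward 9.6 m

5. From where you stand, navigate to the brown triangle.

turn right 67°, forward 2.6 m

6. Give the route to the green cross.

turn right 125°, forward 3.6 m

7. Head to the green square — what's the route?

turn right 52°, forward 6.1 m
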